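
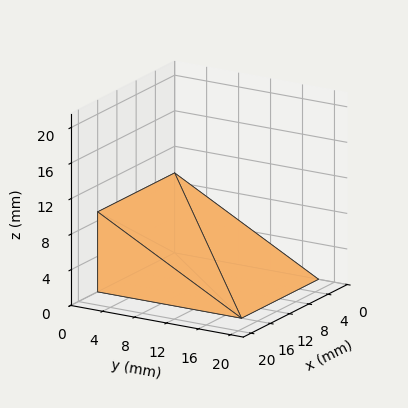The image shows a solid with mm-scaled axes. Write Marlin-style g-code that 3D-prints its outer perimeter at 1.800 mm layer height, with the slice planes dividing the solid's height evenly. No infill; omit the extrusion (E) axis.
Reading the render: the shape is a wedge (ramp): 16 × 18 mm base, rising to 9 mm along the y=0 edge and sloping linearly to z=0 at y=18 (dimensions read to the nearest mm from the axis ticks). For the g-code, the solid's height is divided into equal slices at the stated Δz and each level perimeter traced with G1 moves after a G0 lift.

; perimeter-only toolpath
G21 ; units = mm
G90 ; absolute positioning
G28 ; home
; layer 1
G0 Z1.800
G0 X0.000 Y0.000
G1 X16.000 Y0.000
G1 X16.000 Y14.400
G1 X0.000 Y14.400
G1 X0.000 Y0.000
; layer 2
G0 Z3.600
G0 X0.000 Y0.000
G1 X16.000 Y0.000
G1 X16.000 Y10.800
G1 X0.000 Y10.800
G1 X0.000 Y0.000
; layer 3
G0 Z5.400
G0 X0.000 Y0.000
G1 X16.000 Y0.000
G1 X16.000 Y7.200
G1 X0.000 Y7.200
G1 X0.000 Y0.000
; layer 4
G0 Z7.200
G0 X0.000 Y0.000
G1 X16.000 Y0.000
G1 X16.000 Y3.600
G1 X0.000 Y3.600
G1 X0.000 Y0.000
M2 ; end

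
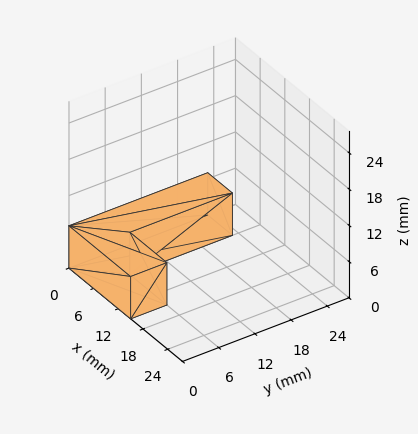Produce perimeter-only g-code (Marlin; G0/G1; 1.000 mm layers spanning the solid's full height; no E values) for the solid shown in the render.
Reading the render: the shape is an L-shaped prism: outer 15 × 23 mm, arm thicknesses ≈ 6 mm (horizontal) and 6 mm (vertical), extruded 7 mm in z (dimensions read to the nearest mm from the axis ticks). For the g-code, the solid's height is divided into equal slices at the stated Δz and each level perimeter traced with G1 moves after a G0 lift.

; perimeter-only toolpath
G21 ; units = mm
G90 ; absolute positioning
G28 ; home
; layer 1
G0 Z1.000
G0 X0.000 Y0.000
G1 X15.000 Y0.000
G1 X15.000 Y6.000
G1 X6.000 Y6.000
G1 X6.000 Y23.000
G1 X0.000 Y23.000
G1 X0.000 Y0.000
; layer 2
G0 Z2.000
G0 X0.000 Y0.000
G1 X15.000 Y0.000
G1 X15.000 Y6.000
G1 X6.000 Y6.000
G1 X6.000 Y23.000
G1 X0.000 Y23.000
G1 X0.000 Y0.000
; layer 3
G0 Z3.000
G0 X0.000 Y0.000
G1 X15.000 Y0.000
G1 X15.000 Y6.000
G1 X6.000 Y6.000
G1 X6.000 Y23.000
G1 X0.000 Y23.000
G1 X0.000 Y0.000
; layer 4
G0 Z4.000
G0 X0.000 Y0.000
G1 X15.000 Y0.000
G1 X15.000 Y6.000
G1 X6.000 Y6.000
G1 X6.000 Y23.000
G1 X0.000 Y23.000
G1 X0.000 Y0.000
; layer 5
G0 Z5.000
G0 X0.000 Y0.000
G1 X15.000 Y0.000
G1 X15.000 Y6.000
G1 X6.000 Y6.000
G1 X6.000 Y23.000
G1 X0.000 Y23.000
G1 X0.000 Y0.000
; layer 6
G0 Z6.000
G0 X0.000 Y0.000
G1 X15.000 Y0.000
G1 X15.000 Y6.000
G1 X6.000 Y6.000
G1 X6.000 Y23.000
G1 X0.000 Y23.000
G1 X0.000 Y0.000
; layer 7
G0 Z7.000
G0 X0.000 Y0.000
G1 X15.000 Y0.000
G1 X15.000 Y6.000
G1 X6.000 Y6.000
G1 X6.000 Y23.000
G1 X0.000 Y23.000
G1 X0.000 Y0.000
M2 ; end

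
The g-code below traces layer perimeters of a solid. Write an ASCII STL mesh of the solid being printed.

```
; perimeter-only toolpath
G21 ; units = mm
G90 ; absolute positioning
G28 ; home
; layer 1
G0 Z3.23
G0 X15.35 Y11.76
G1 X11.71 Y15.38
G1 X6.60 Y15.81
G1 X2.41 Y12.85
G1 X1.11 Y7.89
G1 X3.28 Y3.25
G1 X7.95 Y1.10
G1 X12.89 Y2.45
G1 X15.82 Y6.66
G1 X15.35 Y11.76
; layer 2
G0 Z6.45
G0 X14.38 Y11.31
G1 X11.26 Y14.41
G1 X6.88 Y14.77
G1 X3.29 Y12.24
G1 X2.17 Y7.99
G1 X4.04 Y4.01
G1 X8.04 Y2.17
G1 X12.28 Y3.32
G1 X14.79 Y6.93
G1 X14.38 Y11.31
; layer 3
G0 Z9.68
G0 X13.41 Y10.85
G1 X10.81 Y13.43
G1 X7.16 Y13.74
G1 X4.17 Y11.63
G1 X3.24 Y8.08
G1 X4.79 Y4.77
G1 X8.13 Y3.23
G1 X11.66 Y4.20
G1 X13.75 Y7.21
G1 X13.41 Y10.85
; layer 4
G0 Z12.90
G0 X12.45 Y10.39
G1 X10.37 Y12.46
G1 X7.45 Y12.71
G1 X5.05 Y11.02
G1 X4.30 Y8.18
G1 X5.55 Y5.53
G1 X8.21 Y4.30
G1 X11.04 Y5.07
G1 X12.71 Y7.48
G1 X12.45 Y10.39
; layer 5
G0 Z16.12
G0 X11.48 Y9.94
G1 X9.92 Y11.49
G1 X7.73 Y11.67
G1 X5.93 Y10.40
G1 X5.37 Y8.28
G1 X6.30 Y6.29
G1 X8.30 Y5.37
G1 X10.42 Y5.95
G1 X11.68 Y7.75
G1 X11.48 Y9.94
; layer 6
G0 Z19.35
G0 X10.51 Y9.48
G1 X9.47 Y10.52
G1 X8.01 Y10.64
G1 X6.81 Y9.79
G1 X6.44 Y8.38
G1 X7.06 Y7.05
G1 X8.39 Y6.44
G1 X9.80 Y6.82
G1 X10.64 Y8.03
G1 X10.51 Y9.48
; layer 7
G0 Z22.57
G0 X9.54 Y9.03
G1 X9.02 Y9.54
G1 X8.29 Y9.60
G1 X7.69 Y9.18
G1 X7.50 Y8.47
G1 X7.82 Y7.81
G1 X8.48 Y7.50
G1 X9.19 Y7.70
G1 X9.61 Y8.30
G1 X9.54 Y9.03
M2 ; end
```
solid part
  facet normal 0.0000 0.0000 -1.0000
    outer loop
      vertex 6.32 16.84 0.00
      vertex 12.16 16.35 0.00
      vertex 16.32 12.22 0.00
    endloop
  endfacet
  facet normal 0.0000 0.0000 -1.0000
    outer loop
      vertex 1.53 13.46 0.00
      vertex 6.32 16.84 0.00
      vertex 16.32 12.22 0.00
    endloop
  endfacet
  facet normal 0.0000 0.0000 -1.0000
    outer loop
      vertex 0.04 7.79 0.00
      vertex 1.53 13.46 0.00
      vertex 16.32 12.22 0.00
    endloop
  endfacet
  facet normal 0.0000 0.0000 -1.0000
    outer loop
      vertex 2.53 2.49 0.00
      vertex 0.04 7.79 0.00
      vertex 16.32 12.22 0.00
    endloop
  endfacet
  facet normal 0.0000 0.0000 -1.0000
    outer loop
      vertex 7.86 0.03 0.00
      vertex 2.53 2.49 0.00
      vertex 16.32 12.22 0.00
    endloop
  endfacet
  facet normal 0.0000 0.0000 -1.0000
    outer loop
      vertex 13.51 1.57 0.00
      vertex 7.86 0.03 0.00
      vertex 16.32 12.22 0.00
    endloop
  endfacet
  facet normal 0.0000 0.0000 -1.0000
    outer loop
      vertex 16.86 6.39 0.00
      vertex 13.51 1.57 0.00
      vertex 16.32 12.22 0.00
    endloop
  endfacet
  facet normal 0.6726 0.6774 0.2979
    outer loop
      vertex 16.32 12.22 0.00
      vertex 12.16 16.35 0.00
      vertex 8.57 8.57 25.80
    endloop
  endfacet
  facet normal 0.0798 0.9512 0.2980
    outer loop
      vertex 12.16 16.35 0.00
      vertex 6.32 16.84 0.00
      vertex 8.57 8.57 25.80
    endloop
  endfacet
  facet normal -0.5504 0.7799 0.2980
    outer loop
      vertex 6.32 16.84 0.00
      vertex 1.53 13.46 0.00
      vertex 8.57 8.57 25.80
    endloop
  endfacet
  facet normal -0.9232 0.2426 0.2979
    outer loop
      vertex 1.53 13.46 0.00
      vertex 0.04 7.79 0.00
      vertex 8.57 8.57 25.80
    endloop
  endfacet
  facet normal -0.8640 -0.4059 0.2979
    outer loop
      vertex 0.04 7.79 0.00
      vertex 2.53 2.49 0.00
      vertex 8.57 8.57 25.80
    endloop
  endfacet
  facet normal -0.4000 -0.8667 0.2979
    outer loop
      vertex 2.53 2.49 0.00
      vertex 7.86 0.03 0.00
      vertex 8.57 8.57 25.80
    endloop
  endfacet
  facet normal 0.2510 -0.9210 0.2979
    outer loop
      vertex 7.86 0.03 0.00
      vertex 13.51 1.57 0.00
      vertex 8.57 8.57 25.80
    endloop
  endfacet
  facet normal 0.7839 -0.5448 0.2979
    outer loop
      vertex 13.51 1.57 0.00
      vertex 16.86 6.39 0.00
      vertex 8.57 8.57 25.80
    endloop
  endfacet
  facet normal 0.9505 0.0880 0.2980
    outer loop
      vertex 16.86 6.39 0.00
      vertex 16.32 12.22 0.00
      vertex 8.57 8.57 25.80
    endloop
  endfacet
endsolid part

The G0 Z moves step by Δz≈3.23 mm. The G1 loops shrink linearly with z, so the solid tapers from its base footprint up to z≈25.8. Closing with a flat bottom cap and the tapered top and triangulating gives 16 facets — a regular 9-sided pyramid, base circumscribed radius ≈ 8.57 mm, apex at z ≈ 25.8 mm.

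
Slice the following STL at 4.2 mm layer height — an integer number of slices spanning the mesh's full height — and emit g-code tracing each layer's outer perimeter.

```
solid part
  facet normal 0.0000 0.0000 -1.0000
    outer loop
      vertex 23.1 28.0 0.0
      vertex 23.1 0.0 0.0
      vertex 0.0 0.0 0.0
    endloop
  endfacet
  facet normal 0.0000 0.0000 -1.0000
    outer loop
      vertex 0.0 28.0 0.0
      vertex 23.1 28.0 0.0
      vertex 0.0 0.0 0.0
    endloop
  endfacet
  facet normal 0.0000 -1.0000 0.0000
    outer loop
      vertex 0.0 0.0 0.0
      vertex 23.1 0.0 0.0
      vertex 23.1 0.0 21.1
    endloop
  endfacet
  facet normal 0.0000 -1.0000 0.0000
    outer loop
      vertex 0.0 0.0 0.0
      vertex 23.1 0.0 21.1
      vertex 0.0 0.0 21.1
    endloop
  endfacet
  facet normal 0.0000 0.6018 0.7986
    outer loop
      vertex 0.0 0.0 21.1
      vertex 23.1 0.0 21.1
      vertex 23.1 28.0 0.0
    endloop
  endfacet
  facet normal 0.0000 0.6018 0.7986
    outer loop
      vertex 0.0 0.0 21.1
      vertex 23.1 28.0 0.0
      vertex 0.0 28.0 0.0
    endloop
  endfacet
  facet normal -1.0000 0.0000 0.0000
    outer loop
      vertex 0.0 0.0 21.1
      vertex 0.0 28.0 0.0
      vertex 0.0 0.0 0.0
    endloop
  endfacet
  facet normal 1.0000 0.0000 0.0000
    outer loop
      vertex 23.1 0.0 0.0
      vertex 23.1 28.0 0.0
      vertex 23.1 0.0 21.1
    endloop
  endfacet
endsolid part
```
; perimeter-only toolpath
G21 ; units = mm
G90 ; absolute positioning
G28 ; home
; layer 1
G0 Z4.2
G0 X0.0 Y0.0
G1 X23.1 Y0.0
G1 X23.1 Y22.4
G1 X0.0 Y22.4
G1 X0.0 Y0.0
; layer 2
G0 Z8.4
G0 X0.0 Y0.0
G1 X23.1 Y0.0
G1 X23.1 Y16.8
G1 X0.0 Y16.8
G1 X0.0 Y0.0
; layer 3
G0 Z12.7
G0 X0.0 Y0.0
G1 X23.1 Y0.0
G1 X23.1 Y11.2
G1 X0.0 Y11.2
G1 X0.0 Y0.0
; layer 4
G0 Z16.9
G0 X0.0 Y0.0
G1 X23.1 Y0.0
G1 X23.1 Y5.6
G1 X0.0 Y5.6
G1 X0.0 Y0.0
M2 ; end

The solid is a wedge (ramp): 23.1 × 28 mm base, rising to 21.1 mm along the y=0 edge and sloping linearly to z=0 at y=28. Slicing at Δz = 4.2 mm — 5 equal slices spanning the solid's height, so layer i sits at z = i·h/5 — gives 4 non-empty perimeters. Each is a 4-segment closed polygon; G0 lifts to the layer z and rapids to the start vertex, then G1 traces the edges. The cross-section shrinks linearly with z (the slice at the apex is degenerate and omitted).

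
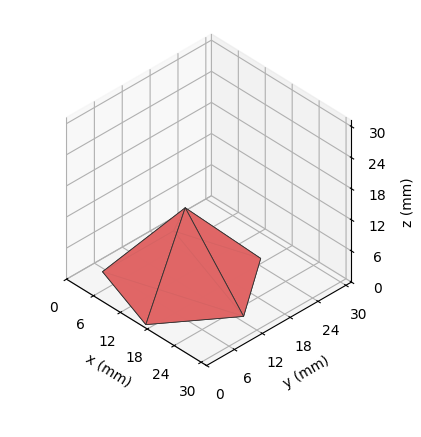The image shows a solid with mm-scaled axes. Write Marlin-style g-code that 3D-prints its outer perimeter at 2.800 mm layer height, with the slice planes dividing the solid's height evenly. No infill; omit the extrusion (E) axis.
Reading the render: the shape is a regular 5-sided pyramid, base circumscribed radius ≈ 13 mm, apex at z ≈ 14 mm (dimensions read to the nearest mm from the axis ticks). For the g-code, the solid's height is divided into equal slices at the stated Δz and each level perimeter traced with G1 moves after a G0 lift.

; perimeter-only toolpath
G21 ; units = mm
G90 ; absolute positioning
G28 ; home
; layer 1
G0 Z2.800
G0 X23.400 Y13.000
G1 X16.214 Y22.891
G1 X4.586 Y19.113
G1 X4.586 Y6.887
G1 X16.214 Y3.109
G1 X23.400 Y13.000
; layer 2
G0 Z5.600
G0 X20.800 Y13.000
G1 X15.410 Y20.418
G1 X6.690 Y17.585
G1 X6.690 Y8.415
G1 X15.410 Y5.582
G1 X20.800 Y13.000
; layer 3
G0 Z8.400
G0 X18.200 Y13.000
G1 X14.607 Y17.946
G1 X8.793 Y16.056
G1 X8.793 Y9.944
G1 X14.607 Y8.054
G1 X18.200 Y13.000
; layer 4
G0 Z11.200
G0 X15.600 Y13.000
G1 X13.803 Y15.473
G1 X10.897 Y14.528
G1 X10.897 Y11.472
G1 X13.803 Y10.527
G1 X15.600 Y13.000
M2 ; end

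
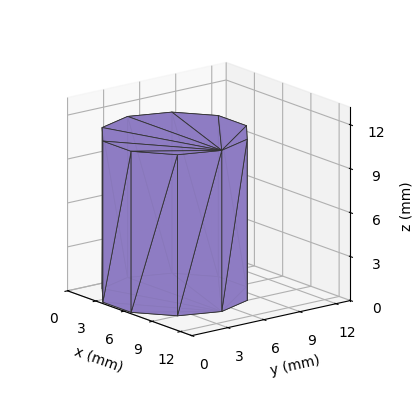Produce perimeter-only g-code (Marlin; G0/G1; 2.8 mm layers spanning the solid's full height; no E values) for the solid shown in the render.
Reading the render: the shape is a regular 10-sided prism (a cylinder approximated with 10 flat sides), circumscribed radius ≈ 5 mm, height ≈ 11 mm (dimensions read to the nearest mm from the axis ticks). For the g-code, the solid's height is divided into equal slices at the stated Δz and each level perimeter traced with G1 moves after a G0 lift.

; perimeter-only toolpath
G21 ; units = mm
G90 ; absolute positioning
G28 ; home
; layer 1
G0 Z2.8
G0 X10.0 Y5.0
G1 X9.0 Y7.9
G1 X6.5 Y9.8
G1 X3.5 Y9.8
G1 X1.0 Y7.9
G1 X0.0 Y5.0
G1 X1.0 Y2.1
G1 X3.5 Y0.2
G1 X6.5 Y0.2
G1 X9.0 Y2.1
G1 X10.0 Y5.0
; layer 2
G0 Z5.5
G0 X10.0 Y5.0
G1 X9.0 Y7.9
G1 X6.5 Y9.8
G1 X3.5 Y9.8
G1 X1.0 Y7.9
G1 X0.0 Y5.0
G1 X1.0 Y2.1
G1 X3.5 Y0.2
G1 X6.5 Y0.2
G1 X9.0 Y2.1
G1 X10.0 Y5.0
; layer 3
G0 Z8.2
G0 X10.0 Y5.0
G1 X9.0 Y7.9
G1 X6.5 Y9.8
G1 X3.5 Y9.8
G1 X1.0 Y7.9
G1 X0.0 Y5.0
G1 X1.0 Y2.1
G1 X3.5 Y0.2
G1 X6.5 Y0.2
G1 X9.0 Y2.1
G1 X10.0 Y5.0
; layer 4
G0 Z11.0
G0 X10.0 Y5.0
G1 X9.0 Y7.9
G1 X6.5 Y9.8
G1 X3.5 Y9.8
G1 X1.0 Y7.9
G1 X0.0 Y5.0
G1 X1.0 Y2.1
G1 X3.5 Y0.2
G1 X6.5 Y0.2
G1 X9.0 Y2.1
G1 X10.0 Y5.0
M2 ; end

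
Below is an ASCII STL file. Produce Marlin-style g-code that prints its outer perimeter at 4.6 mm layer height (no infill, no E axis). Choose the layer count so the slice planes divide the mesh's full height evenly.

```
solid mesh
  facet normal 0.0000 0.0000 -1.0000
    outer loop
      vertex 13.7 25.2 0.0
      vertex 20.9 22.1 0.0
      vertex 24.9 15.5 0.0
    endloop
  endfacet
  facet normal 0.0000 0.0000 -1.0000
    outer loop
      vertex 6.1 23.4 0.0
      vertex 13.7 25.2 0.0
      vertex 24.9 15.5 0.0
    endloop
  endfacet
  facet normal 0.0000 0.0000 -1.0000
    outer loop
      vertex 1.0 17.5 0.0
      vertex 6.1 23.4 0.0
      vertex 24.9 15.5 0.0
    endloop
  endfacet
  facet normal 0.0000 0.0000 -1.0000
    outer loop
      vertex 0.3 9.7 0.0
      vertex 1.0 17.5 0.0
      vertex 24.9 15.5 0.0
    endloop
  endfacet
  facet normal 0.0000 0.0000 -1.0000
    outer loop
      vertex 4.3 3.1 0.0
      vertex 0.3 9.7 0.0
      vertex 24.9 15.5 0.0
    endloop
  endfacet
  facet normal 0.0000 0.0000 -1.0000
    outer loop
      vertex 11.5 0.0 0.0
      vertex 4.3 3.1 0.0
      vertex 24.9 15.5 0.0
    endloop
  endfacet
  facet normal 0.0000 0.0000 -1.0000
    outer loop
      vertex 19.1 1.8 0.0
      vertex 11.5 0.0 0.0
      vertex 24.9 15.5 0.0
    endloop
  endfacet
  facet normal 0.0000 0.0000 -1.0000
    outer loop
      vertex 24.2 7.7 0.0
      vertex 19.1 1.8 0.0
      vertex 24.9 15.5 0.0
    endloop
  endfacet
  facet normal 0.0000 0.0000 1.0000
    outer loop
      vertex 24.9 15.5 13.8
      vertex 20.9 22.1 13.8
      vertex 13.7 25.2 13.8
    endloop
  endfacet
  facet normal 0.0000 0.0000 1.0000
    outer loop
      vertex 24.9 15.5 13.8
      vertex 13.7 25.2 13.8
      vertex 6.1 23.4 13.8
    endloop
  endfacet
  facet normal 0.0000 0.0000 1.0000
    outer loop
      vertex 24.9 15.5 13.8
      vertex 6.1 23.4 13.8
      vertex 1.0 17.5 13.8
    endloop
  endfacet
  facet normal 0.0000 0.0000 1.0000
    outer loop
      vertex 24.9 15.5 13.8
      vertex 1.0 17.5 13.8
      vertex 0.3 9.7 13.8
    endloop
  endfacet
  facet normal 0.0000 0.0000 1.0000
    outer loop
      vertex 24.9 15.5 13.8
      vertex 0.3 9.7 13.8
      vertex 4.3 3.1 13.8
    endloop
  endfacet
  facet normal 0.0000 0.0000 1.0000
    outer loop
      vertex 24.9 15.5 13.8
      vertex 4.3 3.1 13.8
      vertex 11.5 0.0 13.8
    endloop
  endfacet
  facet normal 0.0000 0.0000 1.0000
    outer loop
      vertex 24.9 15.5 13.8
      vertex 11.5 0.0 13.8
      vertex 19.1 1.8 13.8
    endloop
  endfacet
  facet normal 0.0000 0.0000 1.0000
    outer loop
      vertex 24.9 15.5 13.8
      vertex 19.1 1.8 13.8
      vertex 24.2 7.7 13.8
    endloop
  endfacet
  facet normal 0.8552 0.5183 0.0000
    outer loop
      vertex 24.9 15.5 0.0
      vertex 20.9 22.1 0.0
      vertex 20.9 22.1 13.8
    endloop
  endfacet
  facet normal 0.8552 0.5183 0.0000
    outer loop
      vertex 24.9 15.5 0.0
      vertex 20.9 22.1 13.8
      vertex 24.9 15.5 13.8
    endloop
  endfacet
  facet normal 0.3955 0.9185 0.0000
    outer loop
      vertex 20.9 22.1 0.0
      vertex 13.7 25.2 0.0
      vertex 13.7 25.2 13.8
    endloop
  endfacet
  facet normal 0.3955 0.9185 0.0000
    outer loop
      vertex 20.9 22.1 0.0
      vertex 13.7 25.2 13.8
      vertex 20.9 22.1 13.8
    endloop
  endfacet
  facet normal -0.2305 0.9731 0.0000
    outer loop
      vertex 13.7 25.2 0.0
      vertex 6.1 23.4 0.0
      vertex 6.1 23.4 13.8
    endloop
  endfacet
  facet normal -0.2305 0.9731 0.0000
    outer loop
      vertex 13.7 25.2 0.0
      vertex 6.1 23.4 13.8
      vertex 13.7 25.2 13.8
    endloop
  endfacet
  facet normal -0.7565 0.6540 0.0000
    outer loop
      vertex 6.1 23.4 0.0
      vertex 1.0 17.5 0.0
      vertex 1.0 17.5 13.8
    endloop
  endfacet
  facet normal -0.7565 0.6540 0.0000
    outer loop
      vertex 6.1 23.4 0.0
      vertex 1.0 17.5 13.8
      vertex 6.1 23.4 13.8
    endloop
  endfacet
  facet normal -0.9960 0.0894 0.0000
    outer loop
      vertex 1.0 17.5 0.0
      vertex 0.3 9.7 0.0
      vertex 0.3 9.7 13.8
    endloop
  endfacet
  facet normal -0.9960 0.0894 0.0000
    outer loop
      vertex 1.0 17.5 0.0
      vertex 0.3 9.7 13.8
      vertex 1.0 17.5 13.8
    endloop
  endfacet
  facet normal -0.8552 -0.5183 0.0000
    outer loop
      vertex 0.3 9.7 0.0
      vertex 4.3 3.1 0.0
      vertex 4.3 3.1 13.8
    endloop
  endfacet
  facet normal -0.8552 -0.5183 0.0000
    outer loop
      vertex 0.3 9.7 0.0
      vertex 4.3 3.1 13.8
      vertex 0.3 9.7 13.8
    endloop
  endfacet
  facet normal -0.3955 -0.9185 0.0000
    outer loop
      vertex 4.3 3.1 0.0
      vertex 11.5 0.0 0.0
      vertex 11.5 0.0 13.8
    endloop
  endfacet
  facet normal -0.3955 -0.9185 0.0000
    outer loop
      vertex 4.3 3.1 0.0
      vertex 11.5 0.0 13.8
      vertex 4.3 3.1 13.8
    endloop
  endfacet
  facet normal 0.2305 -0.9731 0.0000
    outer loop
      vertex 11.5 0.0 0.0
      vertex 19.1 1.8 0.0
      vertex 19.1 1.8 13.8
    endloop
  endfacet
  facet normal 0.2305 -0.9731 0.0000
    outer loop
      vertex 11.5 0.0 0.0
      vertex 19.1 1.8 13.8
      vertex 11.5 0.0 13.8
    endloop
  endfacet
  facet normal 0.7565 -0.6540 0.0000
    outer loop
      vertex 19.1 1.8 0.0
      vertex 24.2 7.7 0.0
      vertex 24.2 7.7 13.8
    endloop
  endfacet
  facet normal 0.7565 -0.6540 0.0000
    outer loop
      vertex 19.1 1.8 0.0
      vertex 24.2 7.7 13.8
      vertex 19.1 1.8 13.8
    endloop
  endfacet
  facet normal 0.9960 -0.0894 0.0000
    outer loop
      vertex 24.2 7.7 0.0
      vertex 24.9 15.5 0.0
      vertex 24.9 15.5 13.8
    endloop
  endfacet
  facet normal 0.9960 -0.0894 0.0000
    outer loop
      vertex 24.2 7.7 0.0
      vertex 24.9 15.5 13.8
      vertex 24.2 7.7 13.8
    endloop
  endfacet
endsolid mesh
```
; perimeter-only toolpath
G21 ; units = mm
G90 ; absolute positioning
G28 ; home
; layer 1
G0 Z4.6
G0 X24.9 Y15.5
G1 X20.9 Y22.1
G1 X13.7 Y25.2
G1 X6.1 Y23.4
G1 X1.0 Y17.5
G1 X0.3 Y9.7
G1 X4.3 Y3.1
G1 X11.5 Y0.0
G1 X19.1 Y1.8
G1 X24.2 Y7.7
G1 X24.9 Y15.5
; layer 2
G0 Z9.2
G0 X24.9 Y15.5
G1 X20.9 Y22.1
G1 X13.7 Y25.2
G1 X6.1 Y23.4
G1 X1.0 Y17.5
G1 X0.3 Y9.7
G1 X4.3 Y3.1
G1 X11.5 Y0.0
G1 X19.1 Y1.8
G1 X24.2 Y7.7
G1 X24.9 Y15.5
; layer 3
G0 Z13.8
G0 X24.9 Y15.5
G1 X20.9 Y22.1
G1 X13.7 Y25.2
G1 X6.1 Y23.4
G1 X1.0 Y17.5
G1 X0.3 Y9.7
G1 X4.3 Y3.1
G1 X11.5 Y0.0
G1 X19.1 Y1.8
G1 X24.2 Y7.7
G1 X24.9 Y15.5
M2 ; end

The solid is a regular 10-sided prism (a cylinder approximated with 10 flat sides), circumscribed radius ≈ 12.6 mm, height ≈ 13.8 mm. Slicing at Δz = 4.6 mm — 3 equal slices spanning the solid's height, so layer i sits at z = i·h/3 — gives 3 non-empty perimeters. Each is a 10-segment closed polygon; G0 lifts to the layer z and rapids to the start vertex, then G1 traces the edges.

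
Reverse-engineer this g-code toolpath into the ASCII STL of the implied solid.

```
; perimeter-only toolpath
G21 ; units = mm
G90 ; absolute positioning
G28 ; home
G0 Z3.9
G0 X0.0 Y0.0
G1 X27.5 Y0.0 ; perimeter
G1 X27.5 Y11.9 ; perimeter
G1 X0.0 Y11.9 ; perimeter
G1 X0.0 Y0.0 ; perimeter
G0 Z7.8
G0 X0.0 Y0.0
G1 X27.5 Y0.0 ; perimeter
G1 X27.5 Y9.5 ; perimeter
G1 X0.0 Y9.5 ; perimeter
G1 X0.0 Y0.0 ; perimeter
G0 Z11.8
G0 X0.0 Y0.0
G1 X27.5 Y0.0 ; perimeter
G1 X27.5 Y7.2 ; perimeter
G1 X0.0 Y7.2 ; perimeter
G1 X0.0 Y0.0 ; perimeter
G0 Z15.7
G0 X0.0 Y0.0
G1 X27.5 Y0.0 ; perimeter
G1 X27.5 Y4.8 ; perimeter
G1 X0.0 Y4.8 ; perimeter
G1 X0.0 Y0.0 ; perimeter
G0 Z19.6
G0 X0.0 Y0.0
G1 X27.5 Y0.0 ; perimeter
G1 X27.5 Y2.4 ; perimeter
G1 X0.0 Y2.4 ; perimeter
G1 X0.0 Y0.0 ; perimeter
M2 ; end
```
solid part
  facet normal 0.0000 0.0000 -1.0000
    outer loop
      vertex 27.5 14.3 0.0
      vertex 27.5 0.0 0.0
      vertex 0.0 0.0 0.0
    endloop
  endfacet
  facet normal 0.0000 0.0000 -1.0000
    outer loop
      vertex 0.0 14.3 0.0
      vertex 27.5 14.3 0.0
      vertex 0.0 0.0 0.0
    endloop
  endfacet
  facet normal 0.0000 -1.0000 0.0000
    outer loop
      vertex 0.0 0.0 0.0
      vertex 27.5 0.0 0.0
      vertex 27.5 0.0 23.5
    endloop
  endfacet
  facet normal 0.0000 -1.0000 0.0000
    outer loop
      vertex 0.0 0.0 0.0
      vertex 27.5 0.0 23.5
      vertex 0.0 0.0 23.5
    endloop
  endfacet
  facet normal 0.0000 0.8543 0.5198
    outer loop
      vertex 0.0 0.0 23.5
      vertex 27.5 0.0 23.5
      vertex 27.5 14.3 0.0
    endloop
  endfacet
  facet normal 0.0000 0.8543 0.5198
    outer loop
      vertex 0.0 0.0 23.5
      vertex 27.5 14.3 0.0
      vertex 0.0 14.3 0.0
    endloop
  endfacet
  facet normal -1.0000 0.0000 0.0000
    outer loop
      vertex 0.0 0.0 23.5
      vertex 0.0 14.3 0.0
      vertex 0.0 0.0 0.0
    endloop
  endfacet
  facet normal 1.0000 0.0000 0.0000
    outer loop
      vertex 27.5 0.0 0.0
      vertex 27.5 14.3 0.0
      vertex 27.5 0.0 23.5
    endloop
  endfacet
endsolid part

The G0 Z moves step by Δz≈3.9 mm. The G1 loops shrink linearly with z, so the solid tapers from its base footprint up to z≈23.5. Closing with a flat bottom cap and the tapered top and triangulating gives 8 facets — a wedge (ramp): 27.5 × 14.3 mm base, rising to 23.5 mm along the y=0 edge and sloping linearly to z=0 at y=14.3.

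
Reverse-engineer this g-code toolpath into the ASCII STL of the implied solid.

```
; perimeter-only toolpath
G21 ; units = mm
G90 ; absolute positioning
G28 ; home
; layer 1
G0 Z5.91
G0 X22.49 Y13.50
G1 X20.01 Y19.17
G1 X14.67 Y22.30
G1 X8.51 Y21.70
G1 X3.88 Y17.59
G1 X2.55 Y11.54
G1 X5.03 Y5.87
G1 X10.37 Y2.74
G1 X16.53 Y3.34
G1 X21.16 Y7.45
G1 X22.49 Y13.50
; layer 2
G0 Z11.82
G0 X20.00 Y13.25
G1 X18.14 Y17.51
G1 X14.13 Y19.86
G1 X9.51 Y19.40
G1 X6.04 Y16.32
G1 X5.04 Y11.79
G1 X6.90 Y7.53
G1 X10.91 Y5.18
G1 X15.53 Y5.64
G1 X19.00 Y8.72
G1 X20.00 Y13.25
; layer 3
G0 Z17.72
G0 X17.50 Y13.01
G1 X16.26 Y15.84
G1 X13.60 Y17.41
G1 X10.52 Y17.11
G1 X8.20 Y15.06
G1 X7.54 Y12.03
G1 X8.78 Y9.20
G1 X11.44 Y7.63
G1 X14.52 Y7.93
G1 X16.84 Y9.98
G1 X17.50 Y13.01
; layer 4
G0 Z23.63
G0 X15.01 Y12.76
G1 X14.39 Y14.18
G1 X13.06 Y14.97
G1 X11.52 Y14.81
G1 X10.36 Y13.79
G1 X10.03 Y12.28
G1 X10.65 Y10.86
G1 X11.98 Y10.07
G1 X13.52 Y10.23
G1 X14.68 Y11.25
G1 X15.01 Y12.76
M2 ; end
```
solid part
  facet normal 0.0000 0.0000 -1.0000
    outer loop
      vertex 15.21 24.75 0.00
      vertex 21.88 20.83 0.00
      vertex 24.98 13.74 0.00
    endloop
  endfacet
  facet normal 0.0000 0.0000 -1.0000
    outer loop
      vertex 7.51 23.99 0.00
      vertex 15.21 24.75 0.00
      vertex 24.98 13.74 0.00
    endloop
  endfacet
  facet normal 0.0000 0.0000 -1.0000
    outer loop
      vertex 1.72 18.86 0.00
      vertex 7.51 23.99 0.00
      vertex 24.98 13.74 0.00
    endloop
  endfacet
  facet normal 0.0000 0.0000 -1.0000
    outer loop
      vertex 0.06 11.30 0.00
      vertex 1.72 18.86 0.00
      vertex 24.98 13.74 0.00
    endloop
  endfacet
  facet normal 0.0000 0.0000 -1.0000
    outer loop
      vertex 3.16 4.21 0.00
      vertex 0.06 11.30 0.00
      vertex 24.98 13.74 0.00
    endloop
  endfacet
  facet normal 0.0000 0.0000 -1.0000
    outer loop
      vertex 9.83 0.29 0.00
      vertex 3.16 4.21 0.00
      vertex 24.98 13.74 0.00
    endloop
  endfacet
  facet normal 0.0000 0.0000 -1.0000
    outer loop
      vertex 17.53 1.05 0.00
      vertex 9.83 0.29 0.00
      vertex 24.98 13.74 0.00
    endloop
  endfacet
  facet normal 0.0000 0.0000 -1.0000
    outer loop
      vertex 23.32 6.18 0.00
      vertex 17.53 1.05 0.00
      vertex 24.98 13.74 0.00
    endloop
  endfacet
  facet normal 0.8498 0.3716 0.3738
    outer loop
      vertex 24.98 13.74 0.00
      vertex 21.88 20.83 0.00
      vertex 12.52 12.52 29.54
    endloop
  endfacet
  facet normal 0.4699 0.7996 0.3738
    outer loop
      vertex 21.88 20.83 0.00
      vertex 15.21 24.75 0.00
      vertex 12.52 12.52 29.54
    endloop
  endfacet
  facet normal -0.0911 0.9230 0.3738
    outer loop
      vertex 15.21 24.75 0.00
      vertex 7.51 23.99 0.00
      vertex 12.52 12.52 29.54
    endloop
  endfacet
  facet normal -0.6151 0.6942 0.3739
    outer loop
      vertex 7.51 23.99 0.00
      vertex 1.72 18.86 0.00
      vertex 12.52 12.52 29.54
    endloop
  endfacet
  facet normal -0.9059 0.1989 0.3739
    outer loop
      vertex 1.72 18.86 0.00
      vertex 0.06 11.30 0.00
      vertex 12.52 12.52 29.54
    endloop
  endfacet
  facet normal -0.8498 -0.3716 0.3738
    outer loop
      vertex 0.06 11.30 0.00
      vertex 3.16 4.21 0.00
      vertex 12.52 12.52 29.54
    endloop
  endfacet
  facet normal -0.4699 -0.7996 0.3738
    outer loop
      vertex 3.16 4.21 0.00
      vertex 9.83 0.29 0.00
      vertex 12.52 12.52 29.54
    endloop
  endfacet
  facet normal 0.0911 -0.9230 0.3738
    outer loop
      vertex 9.83 0.29 0.00
      vertex 17.53 1.05 0.00
      vertex 12.52 12.52 29.54
    endloop
  endfacet
  facet normal 0.6151 -0.6942 0.3739
    outer loop
      vertex 17.53 1.05 0.00
      vertex 23.32 6.18 0.00
      vertex 12.52 12.52 29.54
    endloop
  endfacet
  facet normal 0.9059 -0.1989 0.3739
    outer loop
      vertex 23.32 6.18 0.00
      vertex 24.98 13.74 0.00
      vertex 12.52 12.52 29.54
    endloop
  endfacet
endsolid part

The G0 Z moves step by Δz≈5.91 mm. The G1 loops shrink linearly with z, so the solid tapers from its base footprint up to z≈29.5. Closing with a flat bottom cap and the tapered top and triangulating gives 18 facets — a regular 10-sided pyramid, base circumscribed radius ≈ 12.5 mm, apex at z ≈ 29.5 mm.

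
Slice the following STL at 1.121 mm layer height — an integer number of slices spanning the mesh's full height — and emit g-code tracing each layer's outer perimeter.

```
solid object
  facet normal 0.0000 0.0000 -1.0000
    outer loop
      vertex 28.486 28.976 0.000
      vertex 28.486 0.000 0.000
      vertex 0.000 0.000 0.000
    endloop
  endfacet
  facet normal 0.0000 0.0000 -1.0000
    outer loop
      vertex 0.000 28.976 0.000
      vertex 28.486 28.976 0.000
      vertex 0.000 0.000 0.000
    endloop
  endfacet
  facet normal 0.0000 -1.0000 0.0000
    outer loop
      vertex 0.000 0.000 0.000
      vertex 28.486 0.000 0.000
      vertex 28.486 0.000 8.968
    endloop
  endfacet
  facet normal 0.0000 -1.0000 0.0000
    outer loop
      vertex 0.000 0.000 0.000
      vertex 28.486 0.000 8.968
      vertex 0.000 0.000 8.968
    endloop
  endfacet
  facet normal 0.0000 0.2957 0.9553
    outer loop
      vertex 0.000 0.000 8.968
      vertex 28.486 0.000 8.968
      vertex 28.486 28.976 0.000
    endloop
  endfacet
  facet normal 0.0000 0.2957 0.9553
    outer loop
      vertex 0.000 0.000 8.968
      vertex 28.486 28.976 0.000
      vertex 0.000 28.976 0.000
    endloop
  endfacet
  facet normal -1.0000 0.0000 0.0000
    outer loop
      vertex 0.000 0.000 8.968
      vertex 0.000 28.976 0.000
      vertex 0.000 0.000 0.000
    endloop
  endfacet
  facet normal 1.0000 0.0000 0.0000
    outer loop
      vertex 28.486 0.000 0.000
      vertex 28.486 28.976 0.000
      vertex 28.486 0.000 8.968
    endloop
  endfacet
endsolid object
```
; perimeter-only toolpath
G21 ; units = mm
G90 ; absolute positioning
G28 ; home
; layer 1
G0 Z1.121
G0 X0.000 Y0.000
G1 X28.486 Y0.000
G1 X28.486 Y25.354
G1 X0.000 Y25.354
G1 X0.000 Y0.000
; layer 2
G0 Z2.242
G0 X0.000 Y0.000
G1 X28.486 Y0.000
G1 X28.486 Y21.732
G1 X0.000 Y21.732
G1 X0.000 Y0.000
; layer 3
G0 Z3.363
G0 X0.000 Y0.000
G1 X28.486 Y0.000
G1 X28.486 Y18.110
G1 X0.000 Y18.110
G1 X0.000 Y0.000
; layer 4
G0 Z4.484
G0 X0.000 Y0.000
G1 X28.486 Y0.000
G1 X28.486 Y14.488
G1 X0.000 Y14.488
G1 X0.000 Y0.000
; layer 5
G0 Z5.605
G0 X0.000 Y0.000
G1 X28.486 Y0.000
G1 X28.486 Y10.866
G1 X0.000 Y10.866
G1 X0.000 Y0.000
; layer 6
G0 Z6.726
G0 X0.000 Y0.000
G1 X28.486 Y0.000
G1 X28.486 Y7.244
G1 X0.000 Y7.244
G1 X0.000 Y0.000
; layer 7
G0 Z7.847
G0 X0.000 Y0.000
G1 X28.486 Y0.000
G1 X28.486 Y3.622
G1 X0.000 Y3.622
G1 X0.000 Y0.000
M2 ; end

The solid is a wedge (ramp): 28.5 × 29 mm base, rising to 8.97 mm along the y=0 edge and sloping linearly to z=0 at y=29. Slicing at Δz = 1.121 mm — 8 equal slices spanning the solid's height, so layer i sits at z = i·h/8 — gives 7 non-empty perimeters. Each is a 4-segment closed polygon; G0 lifts to the layer z and rapids to the start vertex, then G1 traces the edges. The cross-section shrinks linearly with z (the slice at the apex is degenerate and omitted).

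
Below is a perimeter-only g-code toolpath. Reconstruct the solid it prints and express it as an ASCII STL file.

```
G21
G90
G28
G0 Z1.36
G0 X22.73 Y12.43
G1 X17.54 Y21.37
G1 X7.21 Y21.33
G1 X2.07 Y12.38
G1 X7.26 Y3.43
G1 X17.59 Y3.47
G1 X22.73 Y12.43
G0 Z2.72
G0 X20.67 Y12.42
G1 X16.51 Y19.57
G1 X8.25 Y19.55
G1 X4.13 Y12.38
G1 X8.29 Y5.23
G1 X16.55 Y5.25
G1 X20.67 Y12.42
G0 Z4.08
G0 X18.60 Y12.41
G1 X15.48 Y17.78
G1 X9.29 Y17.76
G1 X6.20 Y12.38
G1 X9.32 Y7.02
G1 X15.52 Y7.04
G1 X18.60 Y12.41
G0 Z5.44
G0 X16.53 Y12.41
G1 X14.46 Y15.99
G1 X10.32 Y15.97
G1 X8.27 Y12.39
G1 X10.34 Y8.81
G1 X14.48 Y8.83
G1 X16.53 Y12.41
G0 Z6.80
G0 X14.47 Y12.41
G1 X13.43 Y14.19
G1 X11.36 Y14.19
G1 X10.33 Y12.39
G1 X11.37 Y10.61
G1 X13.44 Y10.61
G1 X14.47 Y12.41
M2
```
solid part
  facet normal 0.0000 0.0000 -1.0000
    outer loop
      vertex 6.17 23.12 0.00
      vertex 18.57 23.16 0.00
      vertex 24.80 12.43 0.00
    endloop
  endfacet
  facet normal 0.0000 0.0000 -1.0000
    outer loop
      vertex 0.00 12.37 0.00
      vertex 6.17 23.12 0.00
      vertex 24.80 12.43 0.00
    endloop
  endfacet
  facet normal 0.0000 0.0000 -1.0000
    outer loop
      vertex 6.23 1.64 0.00
      vertex 0.00 12.37 0.00
      vertex 24.80 12.43 0.00
    endloop
  endfacet
  facet normal 0.0000 0.0000 -1.0000
    outer loop
      vertex 18.63 1.68 0.00
      vertex 6.23 1.64 0.00
      vertex 24.80 12.43 0.00
    endloop
  endfacet
  facet normal 0.5232 0.3038 0.7962
    outer loop
      vertex 24.80 12.43 0.00
      vertex 18.57 23.16 0.00
      vertex 12.40 12.40 8.16
    endloop
  endfacet
  facet normal -0.0020 0.6050 0.7962
    outer loop
      vertex 18.57 23.16 0.00
      vertex 6.17 23.12 0.00
      vertex 12.40 12.40 8.16
    endloop
  endfacet
  facet normal -0.5247 0.3012 0.7962
    outer loop
      vertex 6.17 23.12 0.00
      vertex 0.00 12.37 0.00
      vertex 12.40 12.40 8.16
    endloop
  endfacet
  facet normal -0.5232 -0.3038 0.7962
    outer loop
      vertex 0.00 12.37 0.00
      vertex 6.23 1.64 0.00
      vertex 12.40 12.40 8.16
    endloop
  endfacet
  facet normal 0.0020 -0.6050 0.7962
    outer loop
      vertex 6.23 1.64 0.00
      vertex 18.63 1.68 0.00
      vertex 12.40 12.40 8.16
    endloop
  endfacet
  facet normal 0.5247 -0.3012 0.7962
    outer loop
      vertex 18.63 1.68 0.00
      vertex 24.80 12.43 0.00
      vertex 12.40 12.40 8.16
    endloop
  endfacet
endsolid part

The G0 Z moves step by Δz≈1.36 mm. The G1 loops shrink linearly with z, so the solid tapers from its base footprint up to z≈8.16. Closing with a flat bottom cap and the tapered top and triangulating gives 10 facets — a regular 6-sided pyramid, base circumscribed radius ≈ 12.4 mm, apex at z ≈ 8.16 mm.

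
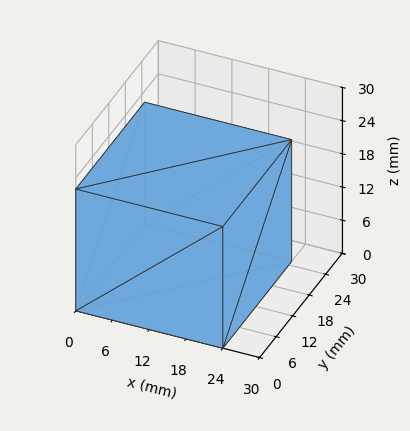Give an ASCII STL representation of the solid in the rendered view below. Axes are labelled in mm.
Reading the render: the shape is a rectangular box, roughly 24 × 25 mm footprint and 22 mm tall (dimensions read to the nearest mm from the axis ticks). For the STL, each face is triangulated and given an outward normal.

solid part
  facet normal 0.0000 0.0000 -1.0000
    outer loop
      vertex 24.000 25.000 0.000
      vertex 24.000 0.000 0.000
      vertex 0.000 0.000 0.000
    endloop
  endfacet
  facet normal 0.0000 0.0000 -1.0000
    outer loop
      vertex 0.000 25.000 0.000
      vertex 24.000 25.000 0.000
      vertex 0.000 0.000 0.000
    endloop
  endfacet
  facet normal 0.0000 0.0000 1.0000
    outer loop
      vertex 0.000 0.000 22.000
      vertex 24.000 0.000 22.000
      vertex 24.000 25.000 22.000
    endloop
  endfacet
  facet normal 0.0000 0.0000 1.0000
    outer loop
      vertex 0.000 0.000 22.000
      vertex 24.000 25.000 22.000
      vertex 0.000 25.000 22.000
    endloop
  endfacet
  facet normal 0.0000 -1.0000 0.0000
    outer loop
      vertex 0.000 0.000 0.000
      vertex 24.000 0.000 0.000
      vertex 24.000 0.000 22.000
    endloop
  endfacet
  facet normal 0.0000 -1.0000 0.0000
    outer loop
      vertex 0.000 0.000 0.000
      vertex 24.000 0.000 22.000
      vertex 0.000 0.000 22.000
    endloop
  endfacet
  facet normal 0.0000 1.0000 0.0000
    outer loop
      vertex 24.000 25.000 22.000
      vertex 24.000 25.000 0.000
      vertex 0.000 25.000 0.000
    endloop
  endfacet
  facet normal 0.0000 1.0000 0.0000
    outer loop
      vertex 0.000 25.000 22.000
      vertex 24.000 25.000 22.000
      vertex 0.000 25.000 0.000
    endloop
  endfacet
  facet normal -1.0000 0.0000 0.0000
    outer loop
      vertex 0.000 25.000 22.000
      vertex 0.000 25.000 0.000
      vertex 0.000 0.000 0.000
    endloop
  endfacet
  facet normal -1.0000 0.0000 0.0000
    outer loop
      vertex 0.000 0.000 22.000
      vertex 0.000 25.000 22.000
      vertex 0.000 0.000 0.000
    endloop
  endfacet
  facet normal 1.0000 0.0000 0.0000
    outer loop
      vertex 24.000 0.000 0.000
      vertex 24.000 25.000 0.000
      vertex 24.000 25.000 22.000
    endloop
  endfacet
  facet normal 1.0000 0.0000 0.0000
    outer loop
      vertex 24.000 0.000 0.000
      vertex 24.000 25.000 22.000
      vertex 24.000 0.000 22.000
    endloop
  endfacet
endsolid part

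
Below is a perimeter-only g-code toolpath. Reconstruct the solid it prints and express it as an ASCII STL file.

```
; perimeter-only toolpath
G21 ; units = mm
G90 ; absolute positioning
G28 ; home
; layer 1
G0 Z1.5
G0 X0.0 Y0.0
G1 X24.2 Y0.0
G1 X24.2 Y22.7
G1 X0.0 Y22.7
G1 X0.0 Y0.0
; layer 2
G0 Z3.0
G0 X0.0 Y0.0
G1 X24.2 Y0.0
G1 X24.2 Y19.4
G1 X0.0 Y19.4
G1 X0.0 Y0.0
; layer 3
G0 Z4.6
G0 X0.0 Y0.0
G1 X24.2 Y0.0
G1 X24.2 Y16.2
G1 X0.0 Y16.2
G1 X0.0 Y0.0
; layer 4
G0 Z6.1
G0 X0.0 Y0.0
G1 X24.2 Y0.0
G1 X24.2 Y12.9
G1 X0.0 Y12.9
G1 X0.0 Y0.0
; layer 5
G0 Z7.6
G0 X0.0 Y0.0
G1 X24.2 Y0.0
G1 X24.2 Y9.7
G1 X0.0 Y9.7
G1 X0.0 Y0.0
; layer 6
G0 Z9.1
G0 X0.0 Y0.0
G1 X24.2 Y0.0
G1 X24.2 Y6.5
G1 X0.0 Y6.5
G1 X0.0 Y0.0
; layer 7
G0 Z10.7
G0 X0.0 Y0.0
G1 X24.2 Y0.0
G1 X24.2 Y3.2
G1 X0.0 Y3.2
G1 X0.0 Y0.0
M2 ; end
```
solid part
  facet normal 0.0000 0.0000 -1.0000
    outer loop
      vertex 24.2 25.9 0.0
      vertex 24.2 0.0 0.0
      vertex 0.0 0.0 0.0
    endloop
  endfacet
  facet normal 0.0000 0.0000 -1.0000
    outer loop
      vertex 0.0 25.9 0.0
      vertex 24.2 25.9 0.0
      vertex 0.0 0.0 0.0
    endloop
  endfacet
  facet normal 0.0000 -1.0000 0.0000
    outer loop
      vertex 0.0 0.0 0.0
      vertex 24.2 0.0 0.0
      vertex 24.2 0.0 12.2
    endloop
  endfacet
  facet normal 0.0000 -1.0000 0.0000
    outer loop
      vertex 0.0 0.0 0.0
      vertex 24.2 0.0 12.2
      vertex 0.0 0.0 12.2
    endloop
  endfacet
  facet normal 0.0000 0.4261 0.9047
    outer loop
      vertex 0.0 0.0 12.2
      vertex 24.2 0.0 12.2
      vertex 24.2 25.9 0.0
    endloop
  endfacet
  facet normal 0.0000 0.4261 0.9047
    outer loop
      vertex 0.0 0.0 12.2
      vertex 24.2 25.9 0.0
      vertex 0.0 25.9 0.0
    endloop
  endfacet
  facet normal -1.0000 0.0000 0.0000
    outer loop
      vertex 0.0 0.0 12.2
      vertex 0.0 25.9 0.0
      vertex 0.0 0.0 0.0
    endloop
  endfacet
  facet normal 1.0000 0.0000 0.0000
    outer loop
      vertex 24.2 0.0 0.0
      vertex 24.2 25.9 0.0
      vertex 24.2 0.0 12.2
    endloop
  endfacet
endsolid part

The G0 Z moves step by Δz≈1.5 mm. The G1 loops shrink linearly with z, so the solid tapers from its base footprint up to z≈12.2. Closing with a flat bottom cap and the tapered top and triangulating gives 8 facets — a wedge (ramp): 24.2 × 25.9 mm base, rising to 12.2 mm along the y=0 edge and sloping linearly to z=0 at y=25.9.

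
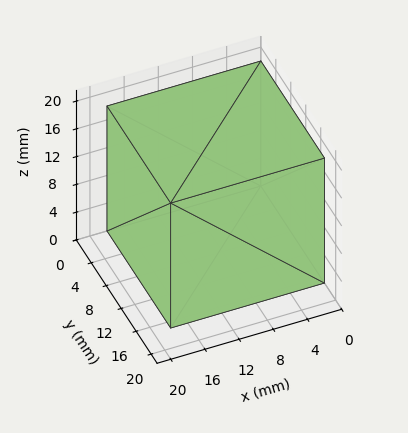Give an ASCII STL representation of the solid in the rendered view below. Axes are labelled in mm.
Reading the render: the shape is a rectangular box, roughly 18 × 17 mm footprint and 18 mm tall (dimensions read to the nearest mm from the axis ticks). For the STL, each face is triangulated and given an outward normal.

solid part
  facet normal 0.0000 0.0000 -1.0000
    outer loop
      vertex 18.000 17.000 0.000
      vertex 18.000 0.000 0.000
      vertex 0.000 0.000 0.000
    endloop
  endfacet
  facet normal 0.0000 0.0000 -1.0000
    outer loop
      vertex 0.000 17.000 0.000
      vertex 18.000 17.000 0.000
      vertex 0.000 0.000 0.000
    endloop
  endfacet
  facet normal 0.0000 0.0000 1.0000
    outer loop
      vertex 0.000 0.000 18.000
      vertex 18.000 0.000 18.000
      vertex 18.000 17.000 18.000
    endloop
  endfacet
  facet normal 0.0000 0.0000 1.0000
    outer loop
      vertex 0.000 0.000 18.000
      vertex 18.000 17.000 18.000
      vertex 0.000 17.000 18.000
    endloop
  endfacet
  facet normal 0.0000 -1.0000 0.0000
    outer loop
      vertex 0.000 0.000 0.000
      vertex 18.000 0.000 0.000
      vertex 18.000 0.000 18.000
    endloop
  endfacet
  facet normal 0.0000 -1.0000 0.0000
    outer loop
      vertex 0.000 0.000 0.000
      vertex 18.000 0.000 18.000
      vertex 0.000 0.000 18.000
    endloop
  endfacet
  facet normal 0.0000 1.0000 0.0000
    outer loop
      vertex 18.000 17.000 18.000
      vertex 18.000 17.000 0.000
      vertex 0.000 17.000 0.000
    endloop
  endfacet
  facet normal 0.0000 1.0000 0.0000
    outer loop
      vertex 0.000 17.000 18.000
      vertex 18.000 17.000 18.000
      vertex 0.000 17.000 0.000
    endloop
  endfacet
  facet normal -1.0000 0.0000 0.0000
    outer loop
      vertex 0.000 17.000 18.000
      vertex 0.000 17.000 0.000
      vertex 0.000 0.000 0.000
    endloop
  endfacet
  facet normal -1.0000 0.0000 0.0000
    outer loop
      vertex 0.000 0.000 18.000
      vertex 0.000 17.000 18.000
      vertex 0.000 0.000 0.000
    endloop
  endfacet
  facet normal 1.0000 0.0000 0.0000
    outer loop
      vertex 18.000 0.000 0.000
      vertex 18.000 17.000 0.000
      vertex 18.000 17.000 18.000
    endloop
  endfacet
  facet normal 1.0000 0.0000 0.0000
    outer loop
      vertex 18.000 0.000 0.000
      vertex 18.000 17.000 18.000
      vertex 18.000 0.000 18.000
    endloop
  endfacet
endsolid part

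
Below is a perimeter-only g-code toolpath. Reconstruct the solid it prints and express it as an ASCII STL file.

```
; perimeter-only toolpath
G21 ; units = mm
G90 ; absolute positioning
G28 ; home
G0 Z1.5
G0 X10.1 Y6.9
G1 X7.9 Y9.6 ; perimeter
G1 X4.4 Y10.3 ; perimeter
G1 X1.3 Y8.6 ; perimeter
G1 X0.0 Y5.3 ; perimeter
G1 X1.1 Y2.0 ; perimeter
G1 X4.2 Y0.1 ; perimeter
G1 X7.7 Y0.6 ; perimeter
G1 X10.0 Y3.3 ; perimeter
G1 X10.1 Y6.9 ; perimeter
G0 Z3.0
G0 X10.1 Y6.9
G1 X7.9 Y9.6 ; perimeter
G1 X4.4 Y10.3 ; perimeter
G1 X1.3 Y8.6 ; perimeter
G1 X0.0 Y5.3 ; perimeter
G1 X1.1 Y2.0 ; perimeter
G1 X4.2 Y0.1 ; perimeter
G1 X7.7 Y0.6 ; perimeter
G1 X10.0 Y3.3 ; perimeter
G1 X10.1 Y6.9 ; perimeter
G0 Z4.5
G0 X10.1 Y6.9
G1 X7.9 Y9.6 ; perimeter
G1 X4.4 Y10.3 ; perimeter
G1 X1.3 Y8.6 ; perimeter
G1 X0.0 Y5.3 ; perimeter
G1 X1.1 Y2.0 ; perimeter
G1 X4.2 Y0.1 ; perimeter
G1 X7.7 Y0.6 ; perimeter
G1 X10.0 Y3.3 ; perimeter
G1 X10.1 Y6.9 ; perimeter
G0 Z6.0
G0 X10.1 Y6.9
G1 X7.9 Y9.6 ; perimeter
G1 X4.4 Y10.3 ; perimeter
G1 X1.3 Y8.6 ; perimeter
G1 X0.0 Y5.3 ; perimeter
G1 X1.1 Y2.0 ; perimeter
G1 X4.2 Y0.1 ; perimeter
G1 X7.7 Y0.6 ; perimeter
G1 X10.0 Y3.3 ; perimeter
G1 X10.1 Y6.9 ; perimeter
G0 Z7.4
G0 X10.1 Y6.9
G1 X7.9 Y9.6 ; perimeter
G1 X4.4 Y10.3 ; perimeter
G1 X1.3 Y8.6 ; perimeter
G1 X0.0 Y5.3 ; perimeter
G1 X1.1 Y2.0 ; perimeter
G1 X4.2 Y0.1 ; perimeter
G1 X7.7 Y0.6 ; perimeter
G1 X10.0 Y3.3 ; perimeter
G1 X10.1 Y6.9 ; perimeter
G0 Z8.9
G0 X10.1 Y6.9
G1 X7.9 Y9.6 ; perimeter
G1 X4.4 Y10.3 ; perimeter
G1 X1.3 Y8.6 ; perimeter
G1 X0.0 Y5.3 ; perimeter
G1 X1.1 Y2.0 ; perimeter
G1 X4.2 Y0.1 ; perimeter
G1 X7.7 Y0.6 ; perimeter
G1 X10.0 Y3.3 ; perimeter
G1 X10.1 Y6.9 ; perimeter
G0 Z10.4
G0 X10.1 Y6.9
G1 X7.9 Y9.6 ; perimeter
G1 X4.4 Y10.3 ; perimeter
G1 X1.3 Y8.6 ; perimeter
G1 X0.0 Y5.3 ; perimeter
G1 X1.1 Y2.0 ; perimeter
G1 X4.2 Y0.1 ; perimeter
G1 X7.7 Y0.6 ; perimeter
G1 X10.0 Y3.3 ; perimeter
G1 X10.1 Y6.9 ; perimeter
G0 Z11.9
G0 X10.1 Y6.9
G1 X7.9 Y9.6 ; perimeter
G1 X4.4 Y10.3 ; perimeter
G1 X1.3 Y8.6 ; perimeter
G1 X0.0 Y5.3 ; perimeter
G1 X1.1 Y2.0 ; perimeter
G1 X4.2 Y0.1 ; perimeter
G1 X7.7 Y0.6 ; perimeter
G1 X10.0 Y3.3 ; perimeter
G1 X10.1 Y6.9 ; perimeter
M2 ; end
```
solid part
  facet normal 0.0000 0.0000 -1.0000
    outer loop
      vertex 4.4 10.3 0.0
      vertex 7.9 9.6 0.0
      vertex 10.1 6.9 0.0
    endloop
  endfacet
  facet normal 0.0000 0.0000 -1.0000
    outer loop
      vertex 1.3 8.6 0.0
      vertex 4.4 10.3 0.0
      vertex 10.1 6.9 0.0
    endloop
  endfacet
  facet normal 0.0000 0.0000 -1.0000
    outer loop
      vertex 0.0 5.3 0.0
      vertex 1.3 8.6 0.0
      vertex 10.1 6.9 0.0
    endloop
  endfacet
  facet normal 0.0000 0.0000 -1.0000
    outer loop
      vertex 1.1 2.0 0.0
      vertex 0.0 5.3 0.0
      vertex 10.1 6.9 0.0
    endloop
  endfacet
  facet normal 0.0000 0.0000 -1.0000
    outer loop
      vertex 4.2 0.1 0.0
      vertex 1.1 2.0 0.0
      vertex 10.1 6.9 0.0
    endloop
  endfacet
  facet normal 0.0000 0.0000 -1.0000
    outer loop
      vertex 7.7 0.6 0.0
      vertex 4.2 0.1 0.0
      vertex 10.1 6.9 0.0
    endloop
  endfacet
  facet normal 0.0000 0.0000 -1.0000
    outer loop
      vertex 10.0 3.3 0.0
      vertex 7.7 0.6 0.0
      vertex 10.1 6.9 0.0
    endloop
  endfacet
  facet normal 0.0000 0.0000 1.0000
    outer loop
      vertex 10.1 6.9 11.9
      vertex 7.9 9.6 11.9
      vertex 4.4 10.3 11.9
    endloop
  endfacet
  facet normal 0.0000 0.0000 1.0000
    outer loop
      vertex 10.1 6.9 11.9
      vertex 4.4 10.3 11.9
      vertex 1.3 8.6 11.9
    endloop
  endfacet
  facet normal 0.0000 0.0000 1.0000
    outer loop
      vertex 10.1 6.9 11.9
      vertex 1.3 8.6 11.9
      vertex 0.0 5.3 11.9
    endloop
  endfacet
  facet normal 0.0000 0.0000 1.0000
    outer loop
      vertex 10.1 6.9 11.9
      vertex 0.0 5.3 11.9
      vertex 1.1 2.0 11.9
    endloop
  endfacet
  facet normal 0.0000 0.0000 1.0000
    outer loop
      vertex 10.1 6.9 11.9
      vertex 1.1 2.0 11.9
      vertex 4.2 0.1 11.9
    endloop
  endfacet
  facet normal 0.0000 0.0000 1.0000
    outer loop
      vertex 10.1 6.9 11.9
      vertex 4.2 0.1 11.9
      vertex 7.7 0.6 11.9
    endloop
  endfacet
  facet normal 0.0000 0.0000 1.0000
    outer loop
      vertex 10.1 6.9 11.9
      vertex 7.7 0.6 11.9
      vertex 10.0 3.3 11.9
    endloop
  endfacet
  facet normal 0.7752 0.6317 0.0000
    outer loop
      vertex 10.1 6.9 0.0
      vertex 7.9 9.6 0.0
      vertex 7.9 9.6 11.9
    endloop
  endfacet
  facet normal 0.7752 0.6317 0.0000
    outer loop
      vertex 10.1 6.9 0.0
      vertex 7.9 9.6 11.9
      vertex 10.1 6.9 11.9
    endloop
  endfacet
  facet normal 0.1961 0.9806 0.0000
    outer loop
      vertex 7.9 9.6 0.0
      vertex 4.4 10.3 0.0
      vertex 4.4 10.3 11.9
    endloop
  endfacet
  facet normal 0.1961 0.9806 0.0000
    outer loop
      vertex 7.9 9.6 0.0
      vertex 4.4 10.3 11.9
      vertex 7.9 9.6 11.9
    endloop
  endfacet
  facet normal -0.4808 0.8768 0.0000
    outer loop
      vertex 4.4 10.3 0.0
      vertex 1.3 8.6 0.0
      vertex 1.3 8.6 11.9
    endloop
  endfacet
  facet normal -0.4808 0.8768 0.0000
    outer loop
      vertex 4.4 10.3 0.0
      vertex 1.3 8.6 11.9
      vertex 4.4 10.3 11.9
    endloop
  endfacet
  facet normal -0.9304 0.3665 0.0000
    outer loop
      vertex 1.3 8.6 0.0
      vertex 0.0 5.3 0.0
      vertex 0.0 5.3 11.9
    endloop
  endfacet
  facet normal -0.9304 0.3665 0.0000
    outer loop
      vertex 1.3 8.6 0.0
      vertex 0.0 5.3 11.9
      vertex 1.3 8.6 11.9
    endloop
  endfacet
  facet normal -0.9487 -0.3162 0.0000
    outer loop
      vertex 0.0 5.3 0.0
      vertex 1.1 2.0 0.0
      vertex 1.1 2.0 11.9
    endloop
  endfacet
  facet normal -0.9487 -0.3162 0.0000
    outer loop
      vertex 0.0 5.3 0.0
      vertex 1.1 2.0 11.9
      vertex 0.0 5.3 11.9
    endloop
  endfacet
  facet normal -0.5226 -0.8526 0.0000
    outer loop
      vertex 1.1 2.0 0.0
      vertex 4.2 0.1 0.0
      vertex 4.2 0.1 11.9
    endloop
  endfacet
  facet normal -0.5226 -0.8526 0.0000
    outer loop
      vertex 1.1 2.0 0.0
      vertex 4.2 0.1 11.9
      vertex 1.1 2.0 11.9
    endloop
  endfacet
  facet normal 0.1414 -0.9899 0.0000
    outer loop
      vertex 4.2 0.1 0.0
      vertex 7.7 0.6 0.0
      vertex 7.7 0.6 11.9
    endloop
  endfacet
  facet normal 0.1414 -0.9899 0.0000
    outer loop
      vertex 4.2 0.1 0.0
      vertex 7.7 0.6 11.9
      vertex 4.2 0.1 11.9
    endloop
  endfacet
  facet normal 0.7612 -0.6485 0.0000
    outer loop
      vertex 7.7 0.6 0.0
      vertex 10.0 3.3 0.0
      vertex 10.0 3.3 11.9
    endloop
  endfacet
  facet normal 0.7612 -0.6485 0.0000
    outer loop
      vertex 7.7 0.6 0.0
      vertex 10.0 3.3 11.9
      vertex 7.7 0.6 11.9
    endloop
  endfacet
  facet normal 0.9996 -0.0278 0.0000
    outer loop
      vertex 10.0 3.3 0.0
      vertex 10.1 6.9 0.0
      vertex 10.1 6.9 11.9
    endloop
  endfacet
  facet normal 0.9996 -0.0278 0.0000
    outer loop
      vertex 10.0 3.3 0.0
      vertex 10.1 6.9 11.9
      vertex 10.0 3.3 11.9
    endloop
  endfacet
endsolid part

The G0 Z moves step by Δz≈1.5 mm. Every layer's G1 loop is the same polygon, so the solid is a straight extrusion of it from z=0 to z≈11.9. Closing with flat bottom and top caps and triangulating gives 32 facets — a regular 9-sided prism (a cylinder approximated with 9 flat sides), circumscribed radius ≈ 5.2 mm, height ≈ 11.9 mm.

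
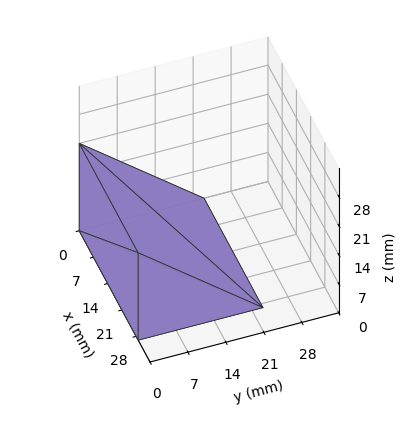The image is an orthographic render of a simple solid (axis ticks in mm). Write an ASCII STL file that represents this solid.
Reading the render: the shape is a wedge (ramp): 29 × 23 mm base, rising to 21 mm along the y=0 edge and sloping linearly to z=0 at y=23 (dimensions read to the nearest mm from the axis ticks). For the STL, each face is triangulated and given an outward normal.

solid part
  facet normal 0.0000 0.0000 -1.0000
    outer loop
      vertex 29.00 23.00 0.00
      vertex 29.00 0.00 0.00
      vertex 0.00 0.00 0.00
    endloop
  endfacet
  facet normal 0.0000 0.0000 -1.0000
    outer loop
      vertex 0.00 23.00 0.00
      vertex 29.00 23.00 0.00
      vertex 0.00 0.00 0.00
    endloop
  endfacet
  facet normal 0.0000 -1.0000 0.0000
    outer loop
      vertex 0.00 0.00 0.00
      vertex 29.00 0.00 0.00
      vertex 29.00 0.00 21.00
    endloop
  endfacet
  facet normal 0.0000 -1.0000 0.0000
    outer loop
      vertex 0.00 0.00 0.00
      vertex 29.00 0.00 21.00
      vertex 0.00 0.00 21.00
    endloop
  endfacet
  facet normal 0.0000 0.6743 0.7385
    outer loop
      vertex 0.00 0.00 21.00
      vertex 29.00 0.00 21.00
      vertex 29.00 23.00 0.00
    endloop
  endfacet
  facet normal 0.0000 0.6743 0.7385
    outer loop
      vertex 0.00 0.00 21.00
      vertex 29.00 23.00 0.00
      vertex 0.00 23.00 0.00
    endloop
  endfacet
  facet normal -1.0000 0.0000 0.0000
    outer loop
      vertex 0.00 0.00 21.00
      vertex 0.00 23.00 0.00
      vertex 0.00 0.00 0.00
    endloop
  endfacet
  facet normal 1.0000 0.0000 0.0000
    outer loop
      vertex 29.00 0.00 0.00
      vertex 29.00 23.00 0.00
      vertex 29.00 0.00 21.00
    endloop
  endfacet
endsolid part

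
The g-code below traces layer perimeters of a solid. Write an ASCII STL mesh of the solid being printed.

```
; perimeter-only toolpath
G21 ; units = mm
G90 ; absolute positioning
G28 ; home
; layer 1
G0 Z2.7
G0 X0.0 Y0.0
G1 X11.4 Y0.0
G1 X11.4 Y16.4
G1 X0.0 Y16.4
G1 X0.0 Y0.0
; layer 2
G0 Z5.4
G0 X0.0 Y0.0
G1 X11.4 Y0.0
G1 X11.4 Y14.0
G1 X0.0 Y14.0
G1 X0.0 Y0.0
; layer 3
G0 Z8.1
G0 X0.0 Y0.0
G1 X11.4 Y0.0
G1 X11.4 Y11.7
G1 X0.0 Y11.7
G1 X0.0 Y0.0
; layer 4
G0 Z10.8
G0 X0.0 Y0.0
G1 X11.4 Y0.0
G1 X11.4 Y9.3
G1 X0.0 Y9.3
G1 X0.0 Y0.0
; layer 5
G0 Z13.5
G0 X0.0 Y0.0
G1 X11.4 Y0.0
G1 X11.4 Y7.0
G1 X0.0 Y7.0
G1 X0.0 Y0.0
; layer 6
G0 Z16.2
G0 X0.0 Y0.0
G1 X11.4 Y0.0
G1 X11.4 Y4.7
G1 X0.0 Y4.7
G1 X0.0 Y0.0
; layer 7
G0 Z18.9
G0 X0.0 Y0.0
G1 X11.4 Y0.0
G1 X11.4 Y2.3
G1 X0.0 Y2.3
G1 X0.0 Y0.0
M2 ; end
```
solid part
  facet normal 0.0000 0.0000 -1.0000
    outer loop
      vertex 11.4 18.7 0.0
      vertex 11.4 0.0 0.0
      vertex 0.0 0.0 0.0
    endloop
  endfacet
  facet normal 0.0000 0.0000 -1.0000
    outer loop
      vertex 0.0 18.7 0.0
      vertex 11.4 18.7 0.0
      vertex 0.0 0.0 0.0
    endloop
  endfacet
  facet normal 0.0000 -1.0000 0.0000
    outer loop
      vertex 0.0 0.0 0.0
      vertex 11.4 0.0 0.0
      vertex 11.4 0.0 21.6
    endloop
  endfacet
  facet normal 0.0000 -1.0000 0.0000
    outer loop
      vertex 0.0 0.0 0.0
      vertex 11.4 0.0 21.6
      vertex 0.0 0.0 21.6
    endloop
  endfacet
  facet normal 0.0000 0.7560 0.6545
    outer loop
      vertex 0.0 0.0 21.6
      vertex 11.4 0.0 21.6
      vertex 11.4 18.7 0.0
    endloop
  endfacet
  facet normal 0.0000 0.7560 0.6545
    outer loop
      vertex 0.0 0.0 21.6
      vertex 11.4 18.7 0.0
      vertex 0.0 18.7 0.0
    endloop
  endfacet
  facet normal -1.0000 0.0000 0.0000
    outer loop
      vertex 0.0 0.0 21.6
      vertex 0.0 18.7 0.0
      vertex 0.0 0.0 0.0
    endloop
  endfacet
  facet normal 1.0000 0.0000 0.0000
    outer loop
      vertex 11.4 0.0 0.0
      vertex 11.4 18.7 0.0
      vertex 11.4 0.0 21.6
    endloop
  endfacet
endsolid part

The G0 Z moves step by Δz≈2.7 mm. The G1 loops shrink linearly with z, so the solid tapers from its base footprint up to z≈21.6. Closing with a flat bottom cap and the tapered top and triangulating gives 8 facets — a wedge (ramp): 11.4 × 18.7 mm base, rising to 21.6 mm along the y=0 edge and sloping linearly to z=0 at y=18.7.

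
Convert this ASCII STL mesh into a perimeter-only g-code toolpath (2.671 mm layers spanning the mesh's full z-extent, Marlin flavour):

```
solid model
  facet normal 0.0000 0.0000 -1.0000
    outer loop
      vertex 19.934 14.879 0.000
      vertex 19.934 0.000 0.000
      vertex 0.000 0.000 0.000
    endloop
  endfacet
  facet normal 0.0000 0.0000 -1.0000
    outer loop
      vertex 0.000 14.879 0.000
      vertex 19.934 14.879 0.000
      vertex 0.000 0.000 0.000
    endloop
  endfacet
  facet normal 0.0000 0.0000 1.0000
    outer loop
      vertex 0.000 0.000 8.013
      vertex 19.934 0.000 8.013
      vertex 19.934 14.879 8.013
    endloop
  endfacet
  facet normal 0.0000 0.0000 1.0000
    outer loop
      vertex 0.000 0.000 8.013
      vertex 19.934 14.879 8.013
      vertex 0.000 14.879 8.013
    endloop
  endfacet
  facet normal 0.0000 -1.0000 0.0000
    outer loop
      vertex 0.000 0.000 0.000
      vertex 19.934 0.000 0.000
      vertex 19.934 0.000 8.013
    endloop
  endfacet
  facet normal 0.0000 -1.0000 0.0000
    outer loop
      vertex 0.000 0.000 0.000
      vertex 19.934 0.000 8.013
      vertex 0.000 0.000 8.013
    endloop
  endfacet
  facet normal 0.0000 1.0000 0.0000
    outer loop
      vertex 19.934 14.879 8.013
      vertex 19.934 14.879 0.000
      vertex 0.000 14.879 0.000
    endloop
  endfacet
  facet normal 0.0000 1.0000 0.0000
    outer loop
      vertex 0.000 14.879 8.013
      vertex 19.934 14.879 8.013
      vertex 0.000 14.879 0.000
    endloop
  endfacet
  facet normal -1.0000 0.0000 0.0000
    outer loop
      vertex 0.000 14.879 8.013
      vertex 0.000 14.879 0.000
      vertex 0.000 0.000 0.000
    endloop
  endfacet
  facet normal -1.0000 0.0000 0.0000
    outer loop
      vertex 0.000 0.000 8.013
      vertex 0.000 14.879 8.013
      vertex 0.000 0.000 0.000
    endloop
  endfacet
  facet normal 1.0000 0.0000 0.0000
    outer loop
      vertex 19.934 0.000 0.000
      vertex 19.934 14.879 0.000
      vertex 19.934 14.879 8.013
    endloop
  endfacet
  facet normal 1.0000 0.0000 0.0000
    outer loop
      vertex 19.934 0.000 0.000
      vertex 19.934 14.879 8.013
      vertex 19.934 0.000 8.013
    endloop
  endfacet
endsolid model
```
; perimeter-only toolpath
G21 ; units = mm
G90 ; absolute positioning
G28 ; home
; layer 1
G0 Z2.671
G0 X0.000 Y0.000
G1 X19.934 Y0.000
G1 X19.934 Y14.879
G1 X0.000 Y14.879
G1 X0.000 Y0.000
; layer 2
G0 Z5.342
G0 X0.000 Y0.000
G1 X19.934 Y0.000
G1 X19.934 Y14.879
G1 X0.000 Y14.879
G1 X0.000 Y0.000
; layer 3
G0 Z8.013
G0 X0.000 Y0.000
G1 X19.934 Y0.000
G1 X19.934 Y14.879
G1 X0.000 Y14.879
G1 X0.000 Y0.000
M2 ; end

The solid is a rectangular box, roughly 19.9 × 14.9 mm footprint and 8.01 mm tall. Slicing at Δz = 2.671 mm — 3 equal slices spanning the solid's height, so layer i sits at z = i·h/3 — gives 3 non-empty perimeters. Each is a 4-segment closed polygon; G0 lifts to the layer z and rapids to the start vertex, then G1 traces the edges.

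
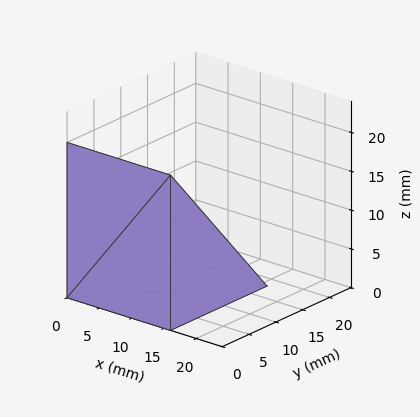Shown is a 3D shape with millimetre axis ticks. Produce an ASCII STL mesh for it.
Reading the render: the shape is a wedge (ramp): 16 × 18 mm base, rising to 20 mm along the y=0 edge and sloping linearly to z=0 at y=18 (dimensions read to the nearest mm from the axis ticks). For the STL, each face is triangulated and given an outward normal.

solid part
  facet normal 0.0000 0.0000 -1.0000
    outer loop
      vertex 16.00 18.00 0.00
      vertex 16.00 0.00 0.00
      vertex 0.00 0.00 0.00
    endloop
  endfacet
  facet normal 0.0000 0.0000 -1.0000
    outer loop
      vertex 0.00 18.00 0.00
      vertex 16.00 18.00 0.00
      vertex 0.00 0.00 0.00
    endloop
  endfacet
  facet normal 0.0000 -1.0000 0.0000
    outer loop
      vertex 0.00 0.00 0.00
      vertex 16.00 0.00 0.00
      vertex 16.00 0.00 20.00
    endloop
  endfacet
  facet normal 0.0000 -1.0000 0.0000
    outer loop
      vertex 0.00 0.00 0.00
      vertex 16.00 0.00 20.00
      vertex 0.00 0.00 20.00
    endloop
  endfacet
  facet normal 0.0000 0.7433 0.6690
    outer loop
      vertex 0.00 0.00 20.00
      vertex 16.00 0.00 20.00
      vertex 16.00 18.00 0.00
    endloop
  endfacet
  facet normal 0.0000 0.7433 0.6690
    outer loop
      vertex 0.00 0.00 20.00
      vertex 16.00 18.00 0.00
      vertex 0.00 18.00 0.00
    endloop
  endfacet
  facet normal -1.0000 0.0000 0.0000
    outer loop
      vertex 0.00 0.00 20.00
      vertex 0.00 18.00 0.00
      vertex 0.00 0.00 0.00
    endloop
  endfacet
  facet normal 1.0000 0.0000 0.0000
    outer loop
      vertex 16.00 0.00 0.00
      vertex 16.00 18.00 0.00
      vertex 16.00 0.00 20.00
    endloop
  endfacet
endsolid part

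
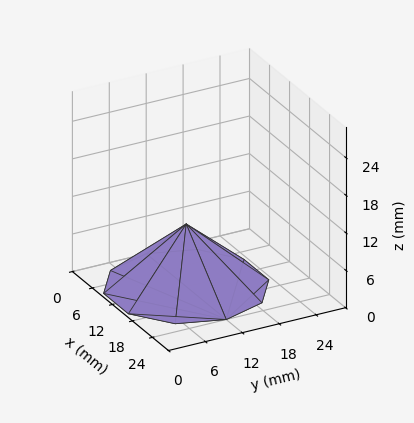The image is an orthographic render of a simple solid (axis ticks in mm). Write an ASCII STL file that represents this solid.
Reading the render: the shape is a regular 10-sided pyramid, base circumscribed radius ≈ 12 mm, apex at z ≈ 10 mm (dimensions read to the nearest mm from the axis ticks). For the STL, each face is triangulated and given an outward normal.

solid part
  facet normal 0.0000 0.0000 -1.0000
    outer loop
      vertex 15.708 23.413 0.000
      vertex 21.708 19.053 0.000
      vertex 24.000 12.000 0.000
    endloop
  endfacet
  facet normal 0.0000 0.0000 -1.0000
    outer loop
      vertex 8.292 23.413 0.000
      vertex 15.708 23.413 0.000
      vertex 24.000 12.000 0.000
    endloop
  endfacet
  facet normal 0.0000 0.0000 -1.0000
    outer loop
      vertex 2.292 19.053 0.000
      vertex 8.292 23.413 0.000
      vertex 24.000 12.000 0.000
    endloop
  endfacet
  facet normal 0.0000 0.0000 -1.0000
    outer loop
      vertex 0.000 12.000 0.000
      vertex 2.292 19.053 0.000
      vertex 24.000 12.000 0.000
    endloop
  endfacet
  facet normal 0.0000 0.0000 -1.0000
    outer loop
      vertex 2.292 4.947 0.000
      vertex 0.000 12.000 0.000
      vertex 24.000 12.000 0.000
    endloop
  endfacet
  facet normal 0.0000 0.0000 -1.0000
    outer loop
      vertex 8.292 0.587 0.000
      vertex 2.292 4.947 0.000
      vertex 24.000 12.000 0.000
    endloop
  endfacet
  facet normal 0.0000 0.0000 -1.0000
    outer loop
      vertex 15.708 0.587 0.000
      vertex 8.292 0.587 0.000
      vertex 24.000 12.000 0.000
    endloop
  endfacet
  facet normal 0.0000 0.0000 -1.0000
    outer loop
      vertex 21.708 4.947 0.000
      vertex 15.708 0.587 0.000
      vertex 24.000 12.000 0.000
    endloop
  endfacet
  facet normal 0.6268 0.2037 0.7521
    outer loop
      vertex 24.000 12.000 0.000
      vertex 21.708 19.053 0.000
      vertex 12.000 12.000 10.000
    endloop
  endfacet
  facet normal 0.3874 0.5331 0.7521
    outer loop
      vertex 21.708 19.053 0.000
      vertex 15.708 23.413 0.000
      vertex 12.000 12.000 10.000
    endloop
  endfacet
  facet normal 0.0000 0.6590 0.7521
    outer loop
      vertex 15.708 23.413 0.000
      vertex 8.292 23.413 0.000
      vertex 12.000 12.000 10.000
    endloop
  endfacet
  facet normal -0.3874 0.5331 0.7521
    outer loop
      vertex 8.292 23.413 0.000
      vertex 2.292 19.053 0.000
      vertex 12.000 12.000 10.000
    endloop
  endfacet
  facet normal -0.6268 0.2037 0.7521
    outer loop
      vertex 2.292 19.053 0.000
      vertex 0.000 12.000 0.000
      vertex 12.000 12.000 10.000
    endloop
  endfacet
  facet normal -0.6268 -0.2037 0.7521
    outer loop
      vertex 0.000 12.000 0.000
      vertex 2.292 4.947 0.000
      vertex 12.000 12.000 10.000
    endloop
  endfacet
  facet normal -0.3874 -0.5331 0.7521
    outer loop
      vertex 2.292 4.947 0.000
      vertex 8.292 0.587 0.000
      vertex 12.000 12.000 10.000
    endloop
  endfacet
  facet normal 0.0000 -0.6590 0.7521
    outer loop
      vertex 8.292 0.587 0.000
      vertex 15.708 0.587 0.000
      vertex 12.000 12.000 10.000
    endloop
  endfacet
  facet normal 0.3874 -0.5331 0.7521
    outer loop
      vertex 15.708 0.587 0.000
      vertex 21.708 4.947 0.000
      vertex 12.000 12.000 10.000
    endloop
  endfacet
  facet normal 0.6268 -0.2037 0.7521
    outer loop
      vertex 21.708 4.947 0.000
      vertex 24.000 12.000 0.000
      vertex 12.000 12.000 10.000
    endloop
  endfacet
endsolid part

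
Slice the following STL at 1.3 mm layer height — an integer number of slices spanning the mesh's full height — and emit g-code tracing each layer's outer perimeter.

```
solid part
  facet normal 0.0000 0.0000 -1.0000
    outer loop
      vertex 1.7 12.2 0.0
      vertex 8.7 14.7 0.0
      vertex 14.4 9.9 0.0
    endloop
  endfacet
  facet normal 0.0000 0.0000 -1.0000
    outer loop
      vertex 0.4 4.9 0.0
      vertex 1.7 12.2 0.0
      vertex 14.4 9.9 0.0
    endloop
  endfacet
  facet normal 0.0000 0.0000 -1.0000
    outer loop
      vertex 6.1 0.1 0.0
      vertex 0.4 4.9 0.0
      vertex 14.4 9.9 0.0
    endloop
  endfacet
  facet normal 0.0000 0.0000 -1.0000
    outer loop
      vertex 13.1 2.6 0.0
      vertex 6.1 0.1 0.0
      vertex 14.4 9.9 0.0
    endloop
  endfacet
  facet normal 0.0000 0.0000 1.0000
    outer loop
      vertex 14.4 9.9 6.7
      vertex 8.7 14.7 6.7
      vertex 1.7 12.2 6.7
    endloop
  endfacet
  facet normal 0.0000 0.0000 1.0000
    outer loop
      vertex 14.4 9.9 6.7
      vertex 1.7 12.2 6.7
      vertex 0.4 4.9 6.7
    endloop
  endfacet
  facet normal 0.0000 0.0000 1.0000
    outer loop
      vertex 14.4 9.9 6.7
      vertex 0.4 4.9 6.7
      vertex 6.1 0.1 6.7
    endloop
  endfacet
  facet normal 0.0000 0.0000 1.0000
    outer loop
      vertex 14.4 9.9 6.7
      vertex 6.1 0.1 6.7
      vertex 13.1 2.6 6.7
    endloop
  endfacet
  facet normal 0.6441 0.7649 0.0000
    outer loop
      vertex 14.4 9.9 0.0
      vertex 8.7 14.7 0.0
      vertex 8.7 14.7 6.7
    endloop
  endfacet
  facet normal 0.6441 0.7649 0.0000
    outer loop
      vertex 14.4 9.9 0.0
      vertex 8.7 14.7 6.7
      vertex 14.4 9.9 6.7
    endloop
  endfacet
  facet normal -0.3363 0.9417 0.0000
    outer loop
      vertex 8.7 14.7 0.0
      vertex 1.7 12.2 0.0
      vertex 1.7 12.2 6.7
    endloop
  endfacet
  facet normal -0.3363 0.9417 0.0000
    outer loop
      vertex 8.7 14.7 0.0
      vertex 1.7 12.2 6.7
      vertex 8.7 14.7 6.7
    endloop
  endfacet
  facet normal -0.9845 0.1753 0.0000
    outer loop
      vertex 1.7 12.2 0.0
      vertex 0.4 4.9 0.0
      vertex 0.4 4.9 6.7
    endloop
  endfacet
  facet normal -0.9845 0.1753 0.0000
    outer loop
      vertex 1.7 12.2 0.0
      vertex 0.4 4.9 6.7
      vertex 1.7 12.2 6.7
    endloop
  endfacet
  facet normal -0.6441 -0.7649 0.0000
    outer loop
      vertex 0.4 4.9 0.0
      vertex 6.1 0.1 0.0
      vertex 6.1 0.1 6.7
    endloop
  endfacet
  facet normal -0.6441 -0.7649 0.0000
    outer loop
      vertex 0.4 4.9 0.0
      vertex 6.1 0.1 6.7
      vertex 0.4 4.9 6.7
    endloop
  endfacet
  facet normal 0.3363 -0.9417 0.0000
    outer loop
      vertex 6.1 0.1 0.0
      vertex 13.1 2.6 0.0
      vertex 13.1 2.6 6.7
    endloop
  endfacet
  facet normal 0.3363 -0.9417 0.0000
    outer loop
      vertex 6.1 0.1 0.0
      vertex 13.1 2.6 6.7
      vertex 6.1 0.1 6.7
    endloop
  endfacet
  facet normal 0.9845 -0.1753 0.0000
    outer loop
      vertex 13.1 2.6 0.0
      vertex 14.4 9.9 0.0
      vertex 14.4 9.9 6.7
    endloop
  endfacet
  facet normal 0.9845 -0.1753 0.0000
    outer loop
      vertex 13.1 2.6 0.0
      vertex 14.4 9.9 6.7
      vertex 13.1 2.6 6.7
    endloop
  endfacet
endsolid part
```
; perimeter-only toolpath
G21 ; units = mm
G90 ; absolute positioning
G28 ; home
; layer 1
G0 Z1.3
G0 X14.4 Y9.9
G1 X8.7 Y14.7
G1 X1.7 Y12.2
G1 X0.4 Y4.9
G1 X6.1 Y0.1
G1 X13.1 Y2.6
G1 X14.4 Y9.9
; layer 2
G0 Z2.7
G0 X14.4 Y9.9
G1 X8.7 Y14.7
G1 X1.7 Y12.2
G1 X0.4 Y4.9
G1 X6.1 Y0.1
G1 X13.1 Y2.6
G1 X14.4 Y9.9
; layer 3
G0 Z4.0
G0 X14.4 Y9.9
G1 X8.7 Y14.7
G1 X1.7 Y12.2
G1 X0.4 Y4.9
G1 X6.1 Y0.1
G1 X13.1 Y2.6
G1 X14.4 Y9.9
; layer 4
G0 Z5.4
G0 X14.4 Y9.9
G1 X8.7 Y14.7
G1 X1.7 Y12.2
G1 X0.4 Y4.9
G1 X6.1 Y0.1
G1 X13.1 Y2.6
G1 X14.4 Y9.9
; layer 5
G0 Z6.7
G0 X14.4 Y9.9
G1 X8.7 Y14.7
G1 X1.7 Y12.2
G1 X0.4 Y4.9
G1 X6.1 Y0.1
G1 X13.1 Y2.6
G1 X14.4 Y9.9
M2 ; end

The solid is a regular 6-sided prism (a cylinder approximated with 6 flat sides), circumscribed radius ≈ 7.4 mm, height ≈ 6.7 mm. Slicing at Δz = 1.3 mm — 5 equal slices spanning the solid's height, so layer i sits at z = i·h/5 — gives 5 non-empty perimeters. Each is a 6-segment closed polygon; G0 lifts to the layer z and rapids to the start vertex, then G1 traces the edges.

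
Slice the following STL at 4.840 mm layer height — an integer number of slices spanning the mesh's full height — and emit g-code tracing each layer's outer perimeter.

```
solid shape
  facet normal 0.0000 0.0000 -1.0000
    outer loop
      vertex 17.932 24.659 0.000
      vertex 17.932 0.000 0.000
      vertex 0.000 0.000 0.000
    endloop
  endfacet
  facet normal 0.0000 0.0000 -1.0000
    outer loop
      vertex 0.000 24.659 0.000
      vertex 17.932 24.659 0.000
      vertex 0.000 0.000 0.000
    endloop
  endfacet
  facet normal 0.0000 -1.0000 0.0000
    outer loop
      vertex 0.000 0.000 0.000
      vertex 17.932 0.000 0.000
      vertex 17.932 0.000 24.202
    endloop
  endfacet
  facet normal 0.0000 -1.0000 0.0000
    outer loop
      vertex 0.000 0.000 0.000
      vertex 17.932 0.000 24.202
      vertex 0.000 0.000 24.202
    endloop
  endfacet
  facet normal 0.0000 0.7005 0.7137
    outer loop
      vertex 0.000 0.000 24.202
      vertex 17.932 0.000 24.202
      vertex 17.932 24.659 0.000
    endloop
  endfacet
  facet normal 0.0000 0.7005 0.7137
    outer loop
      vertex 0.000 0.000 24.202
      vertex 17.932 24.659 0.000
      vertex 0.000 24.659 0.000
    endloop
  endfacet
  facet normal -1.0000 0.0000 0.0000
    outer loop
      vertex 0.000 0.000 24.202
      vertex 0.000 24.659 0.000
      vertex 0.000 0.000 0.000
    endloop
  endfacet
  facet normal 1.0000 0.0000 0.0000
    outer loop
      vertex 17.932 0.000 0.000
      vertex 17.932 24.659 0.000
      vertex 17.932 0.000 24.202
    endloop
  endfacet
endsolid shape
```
; perimeter-only toolpath
G21 ; units = mm
G90 ; absolute positioning
G28 ; home
; layer 1
G0 Z4.840
G0 X0.000 Y0.000
G1 X17.932 Y0.000
G1 X17.932 Y19.727
G1 X0.000 Y19.727
G1 X0.000 Y0.000
; layer 2
G0 Z9.681
G0 X0.000 Y0.000
G1 X17.932 Y0.000
G1 X17.932 Y14.795
G1 X0.000 Y14.795
G1 X0.000 Y0.000
; layer 3
G0 Z14.521
G0 X0.000 Y0.000
G1 X17.932 Y0.000
G1 X17.932 Y9.864
G1 X0.000 Y9.864
G1 X0.000 Y0.000
; layer 4
G0 Z19.362
G0 X0.000 Y0.000
G1 X17.932 Y0.000
G1 X17.932 Y4.932
G1 X0.000 Y4.932
G1 X0.000 Y0.000
M2 ; end

The solid is a wedge (ramp): 17.9 × 24.7 mm base, rising to 24.2 mm along the y=0 edge and sloping linearly to z=0 at y=24.7. Slicing at Δz = 4.840 mm — 5 equal slices spanning the solid's height, so layer i sits at z = i·h/5 — gives 4 non-empty perimeters. Each is a 4-segment closed polygon; G0 lifts to the layer z and rapids to the start vertex, then G1 traces the edges. The cross-section shrinks linearly with z (the slice at the apex is degenerate and omitted).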